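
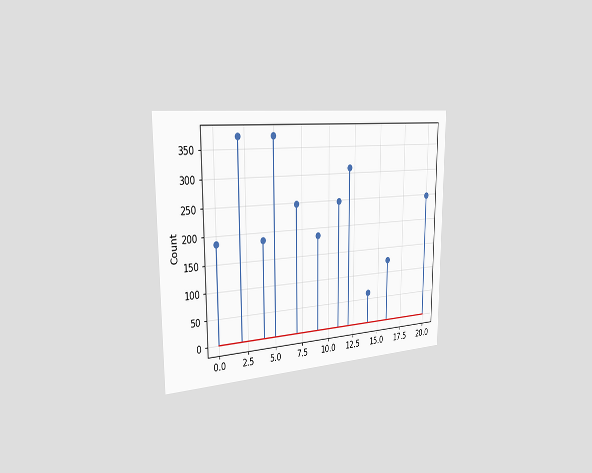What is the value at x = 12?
310

The chart is viewed slightly from the left. The stem at x=12 reaches 310.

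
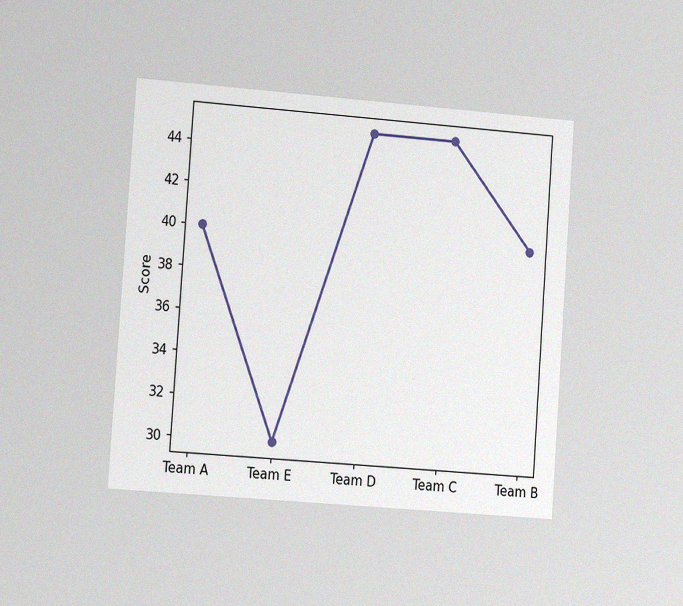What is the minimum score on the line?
The chart is tilted about 4° clockwise and viewed slightly from the left, with some photo noise. The lowest point is at Team E, and reading across to the y-axis gives 30.

30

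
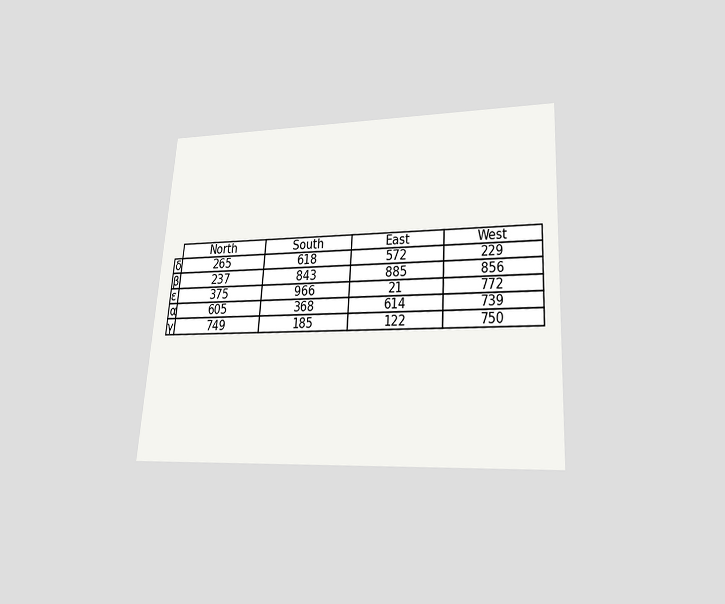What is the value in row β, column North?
The chart is tilted about 4° clockwise and viewed slightly from below. The (β, North) cell reads 237.

237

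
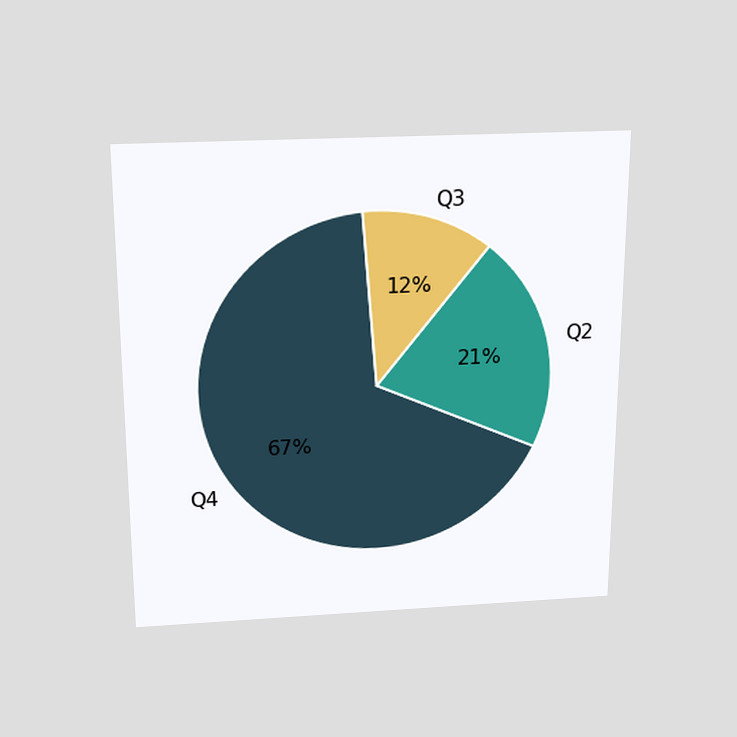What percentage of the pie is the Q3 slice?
The chart is viewed slightly from above. The Q3 slice takes up 12% of the pie.

12%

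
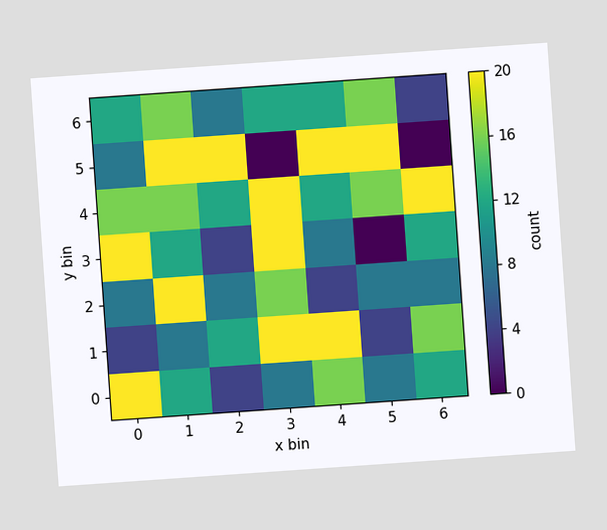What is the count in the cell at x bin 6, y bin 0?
The chart is tilted about 4° counter-clockwise. Matching the cell (6, 0) against the colorbar gives 12.

12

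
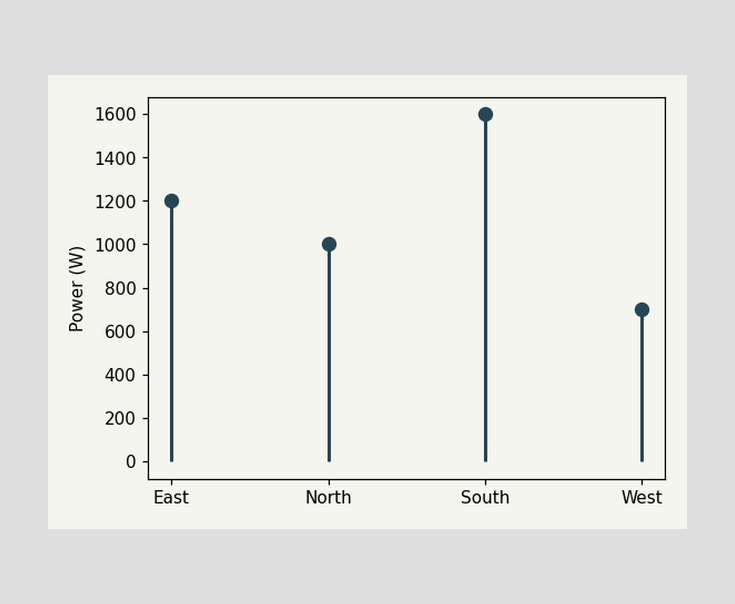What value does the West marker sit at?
The West marker sits at 700W.

700W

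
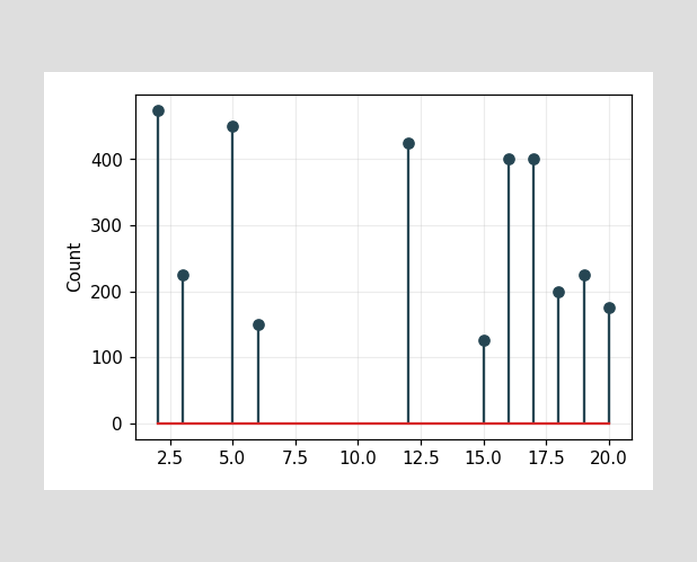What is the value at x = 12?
The stem at x=12 reaches 425.

425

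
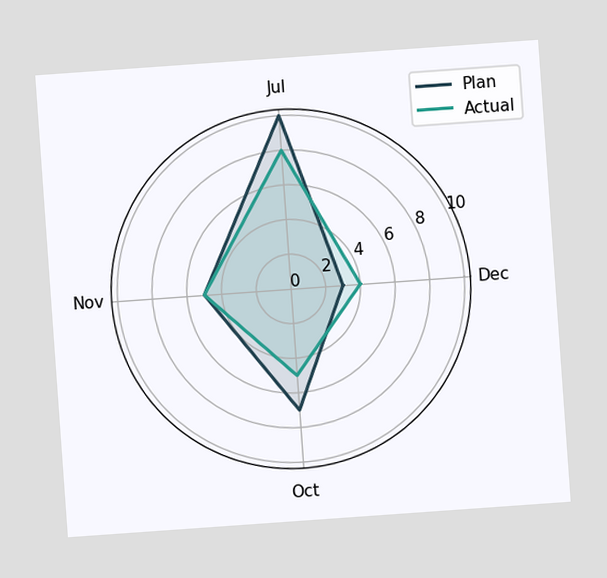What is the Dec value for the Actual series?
The chart is tilted about 4° counter-clockwise. On the Dec axis, Actual reaches 4.

4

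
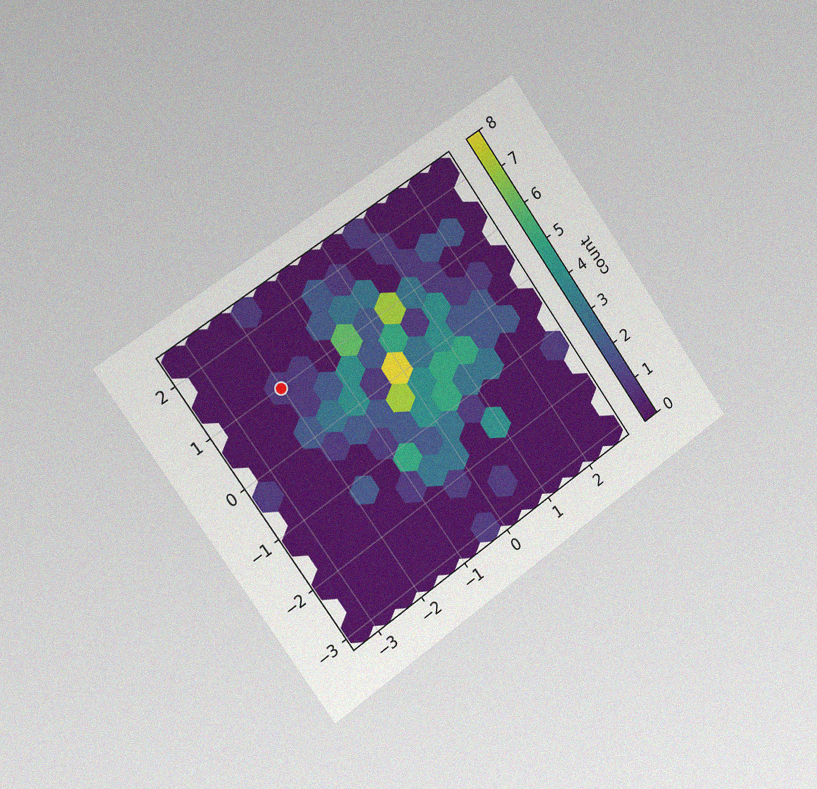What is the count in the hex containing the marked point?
1

The chart is tilted about 35° counter-clockwise and viewed slightly from the left, with some photo noise. The marked hex reads 1 on the colorbar.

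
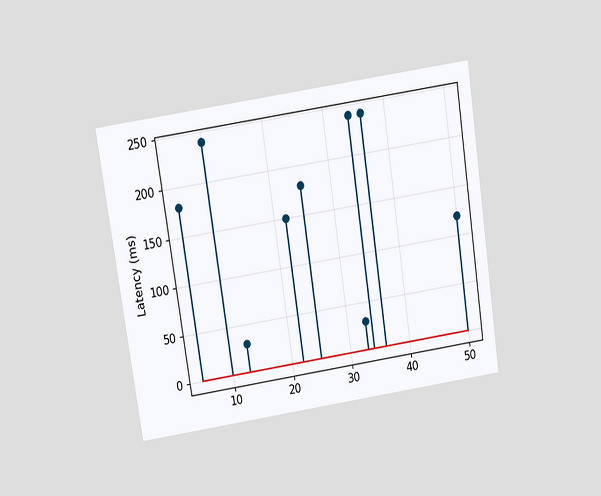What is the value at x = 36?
The chart is tilted about 9° counter-clockwise and viewed slightly from above. The stem at x=36 reaches 240ms.

240ms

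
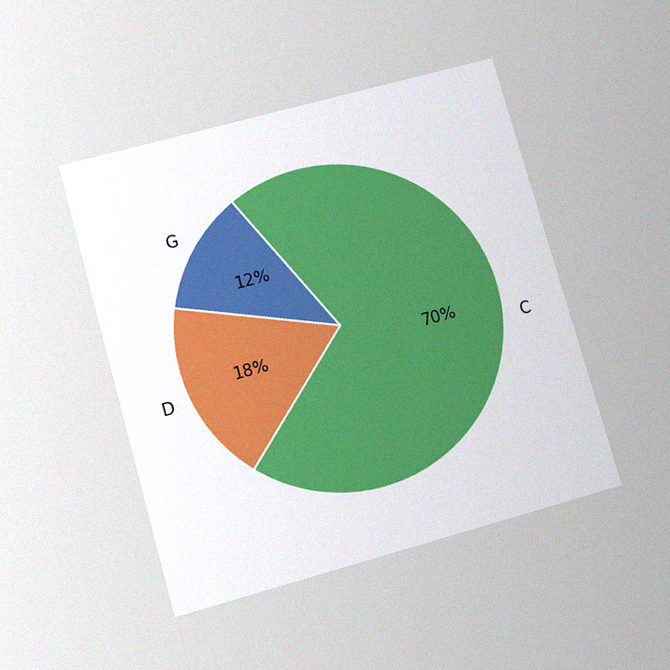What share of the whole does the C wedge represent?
70%

The chart is tilted about 16° counter-clockwise and viewed at a slight angle, with some photo noise. The C slice takes up 70% of the pie.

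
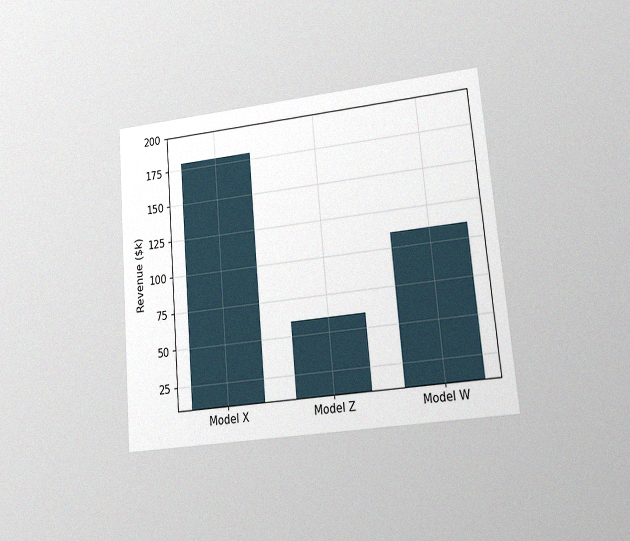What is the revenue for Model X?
$180k

The chart is tilted about 5° counter-clockwise and viewed at a slight angle, with some photo noise. Reading along the chart's y-axis, the Model X bar reaches $180k.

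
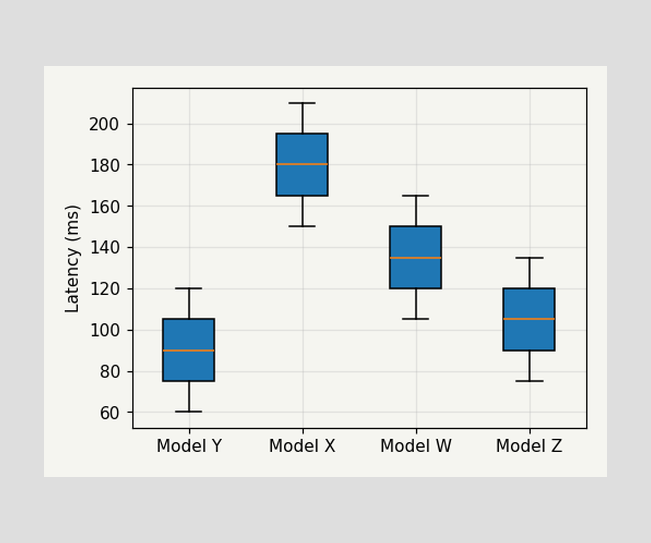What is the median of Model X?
The median line in the Model X box sits at 180ms.

180ms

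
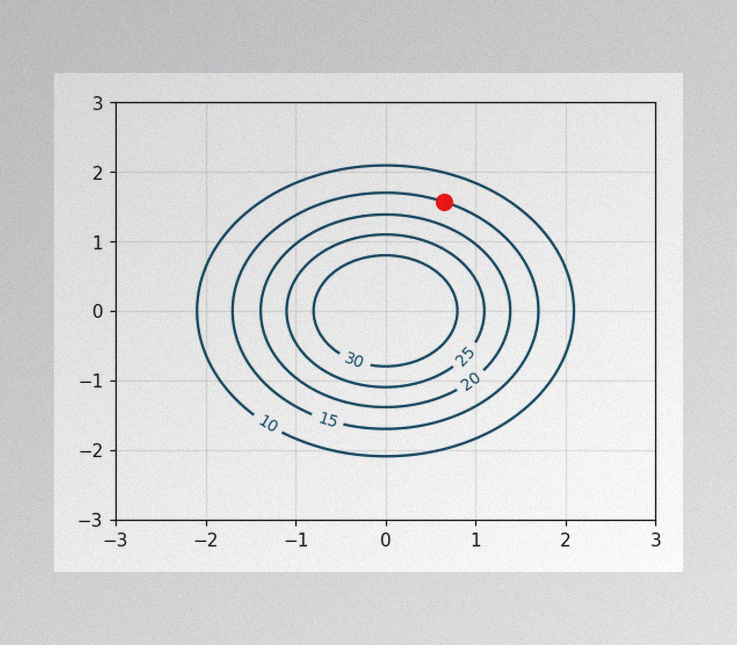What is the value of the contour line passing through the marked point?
The image has some photo noise and uneven lighting. The marked point sits on the contour labelled 15.

15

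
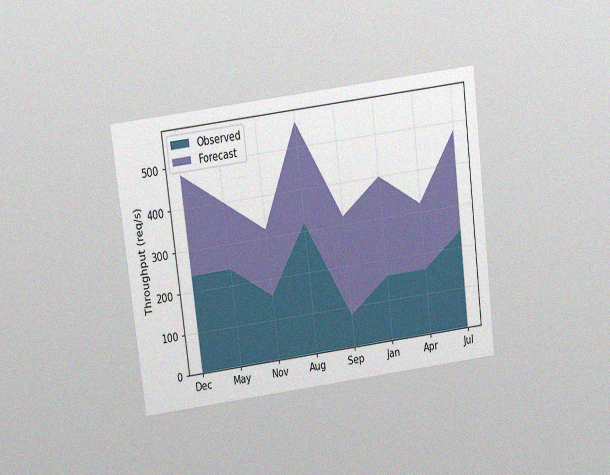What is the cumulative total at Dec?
The chart is tilted about 7° counter-clockwise and viewed slightly from above, with some photo noise. The stacked total at Dec reaches 480req/s.

480req/s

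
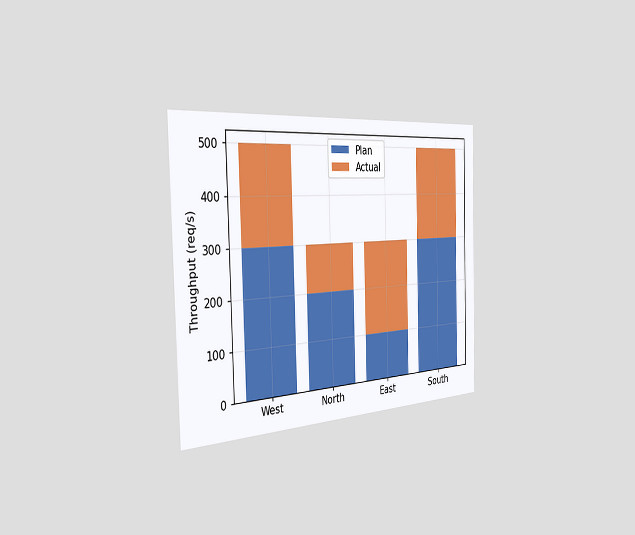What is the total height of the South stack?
The chart is viewed slightly from the left. The South stack's top reaches 500req/s on the y-axis.

500req/s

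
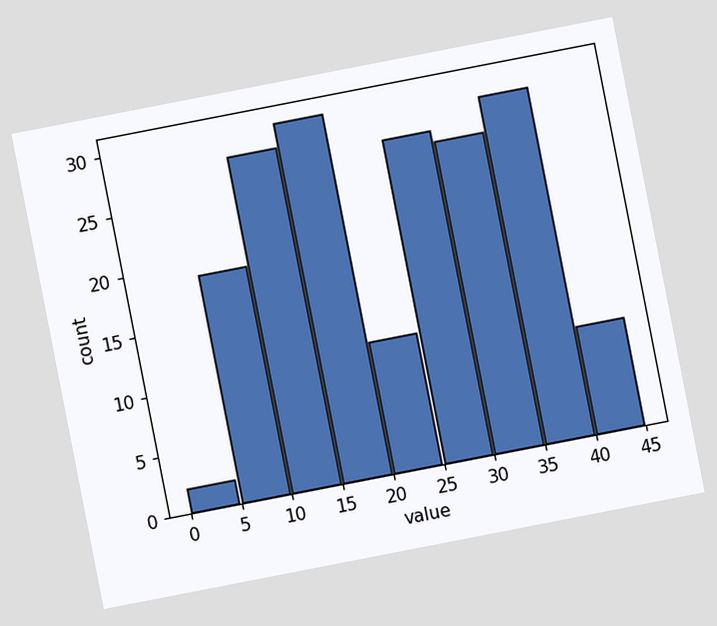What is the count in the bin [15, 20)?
The chart is tilted about 11° counter-clockwise. The [15, 20) bin has height 30.

30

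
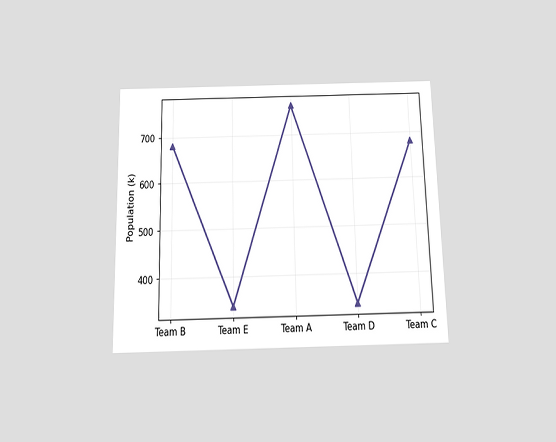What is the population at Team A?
The chart is viewed slightly from below. At Team A, the line is at 765k.

765k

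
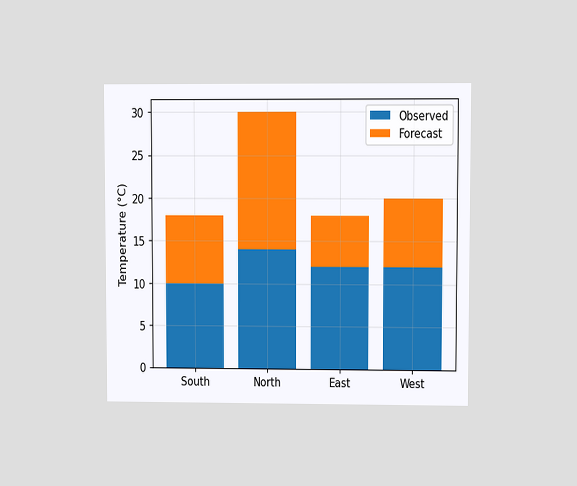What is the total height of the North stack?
The chart is viewed at a slight angle. The North stack's top reaches 30°C on the y-axis.

30°C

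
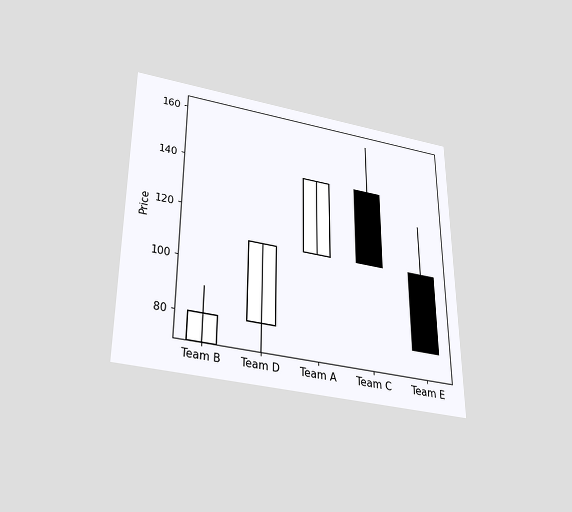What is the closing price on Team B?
80

The chart is viewed slightly from below. The Team B candle closes at 80.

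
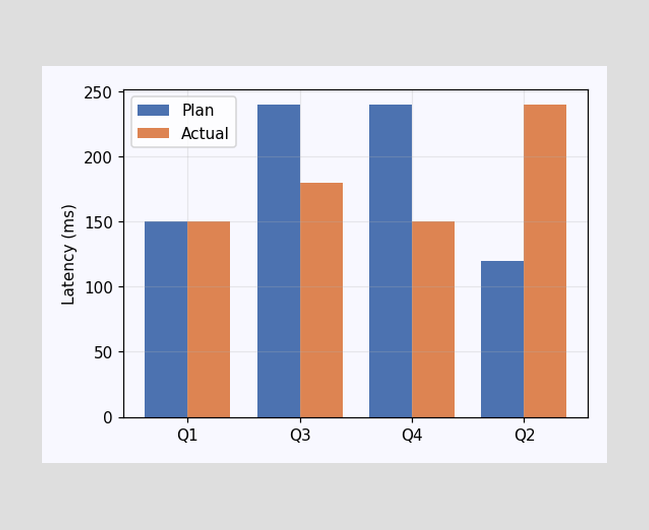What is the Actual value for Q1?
The Actual bar at Q1 reaches 150ms on the y-axis.

150ms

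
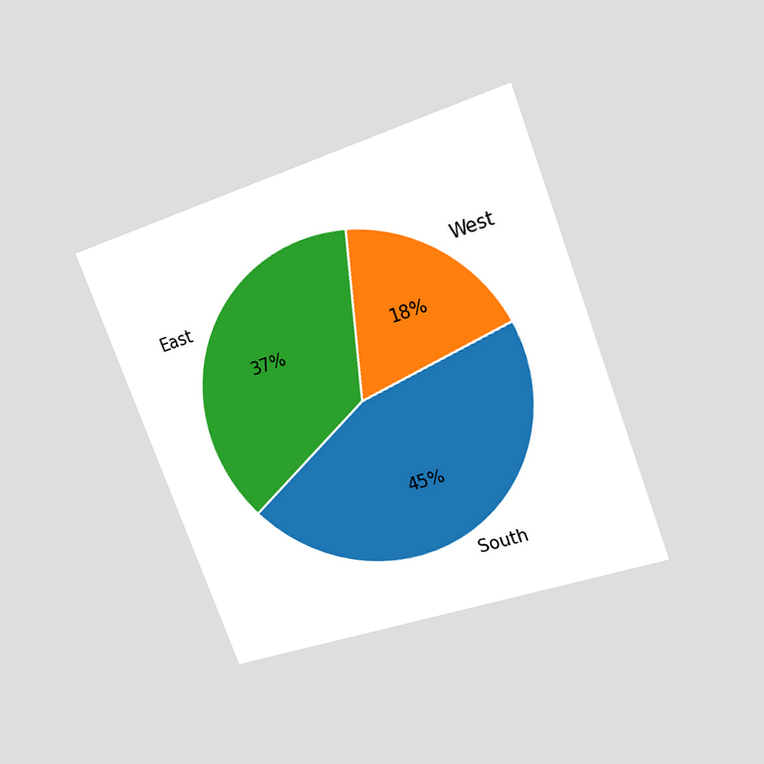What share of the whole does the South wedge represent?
45%

The chart is tilted about 21° counter-clockwise and viewed at a slight angle. The South slice takes up 45% of the pie.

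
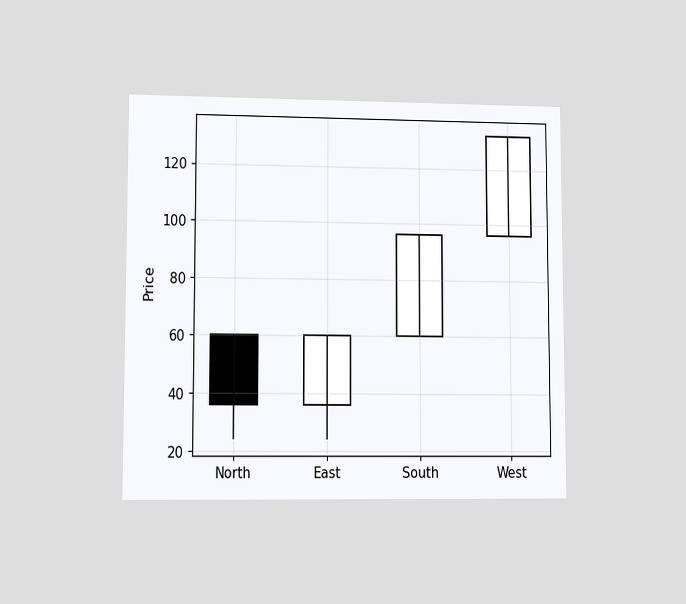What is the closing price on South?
96

The chart is viewed at a slight angle. The South candle closes at 96.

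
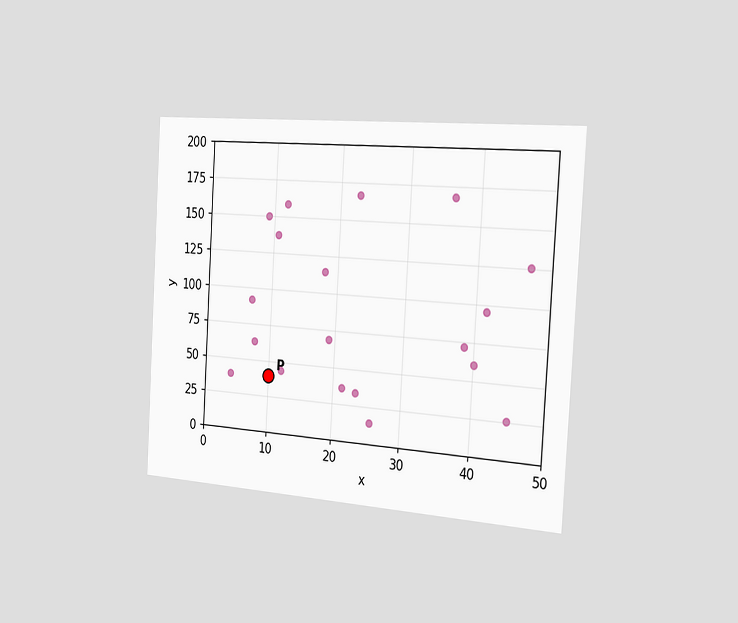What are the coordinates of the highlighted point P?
(10, 40)

The chart is tilted about 3° clockwise and viewed slightly from the right. Following the gridlines from P to each axis, P sits at (10, 40).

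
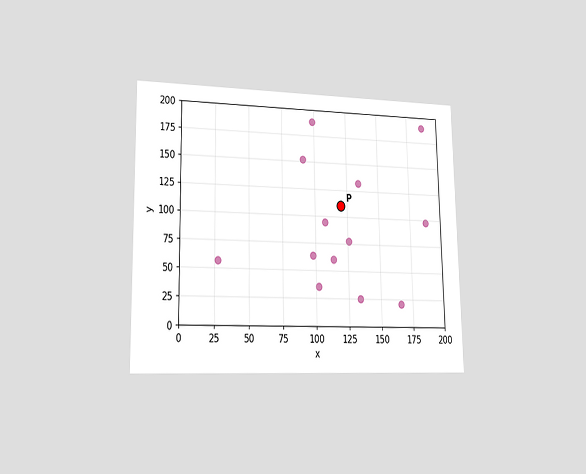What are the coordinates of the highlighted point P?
The chart is viewed slightly from the left. Following the gridlines from P to each axis, P sits at (120, 110).

(120, 110)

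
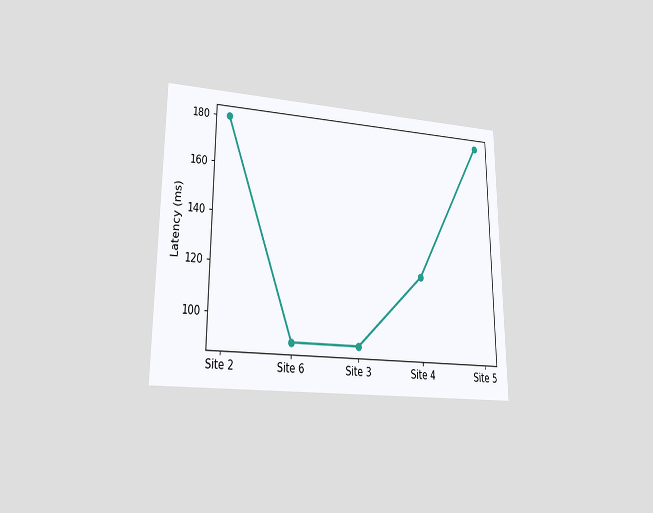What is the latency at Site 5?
180ms

The chart is viewed at a slight angle. At Site 5, the line is at 180ms.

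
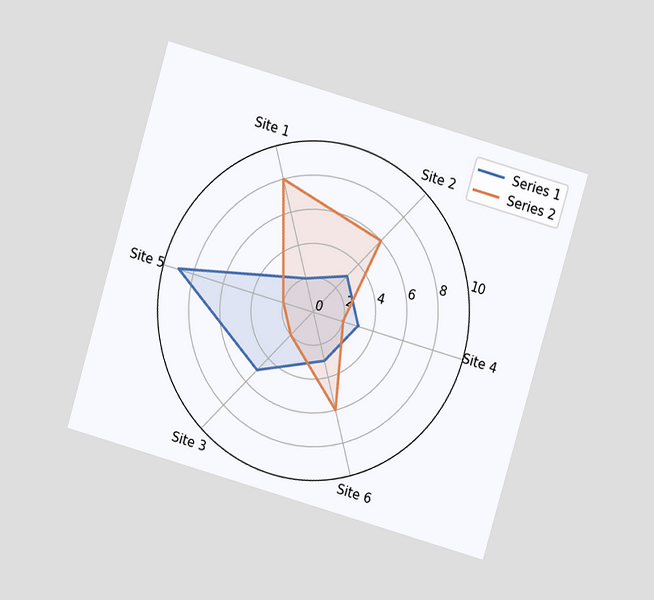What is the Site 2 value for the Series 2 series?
6

The chart is tilted about 16° clockwise and viewed at a slight angle. On the Site 2 axis, Series 2 reaches 6.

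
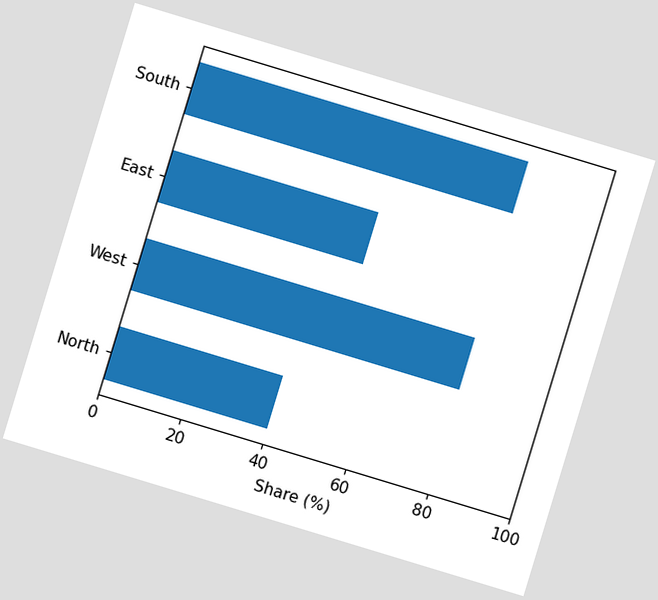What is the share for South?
80%

The chart is tilted about 17° clockwise. Reading along the chart's x-axis, the South bar reaches 80%.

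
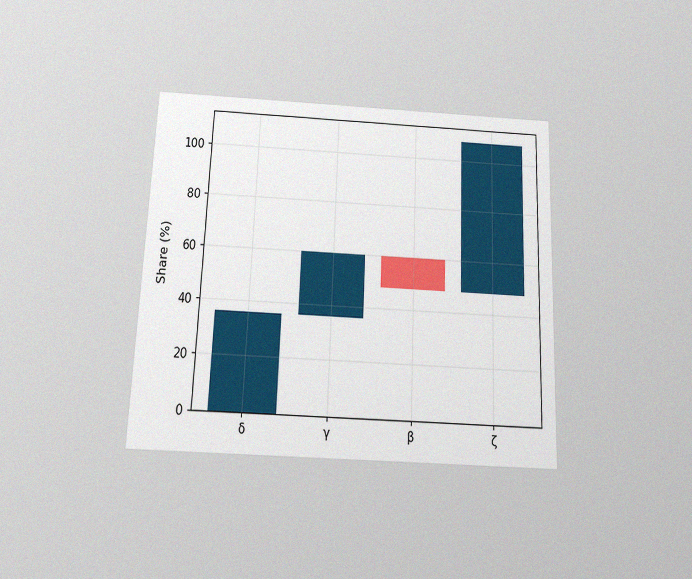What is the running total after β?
48%

The chart is tilted about 2° clockwise and viewed slightly from below, with some photo noise. After β the running total reaches 48%.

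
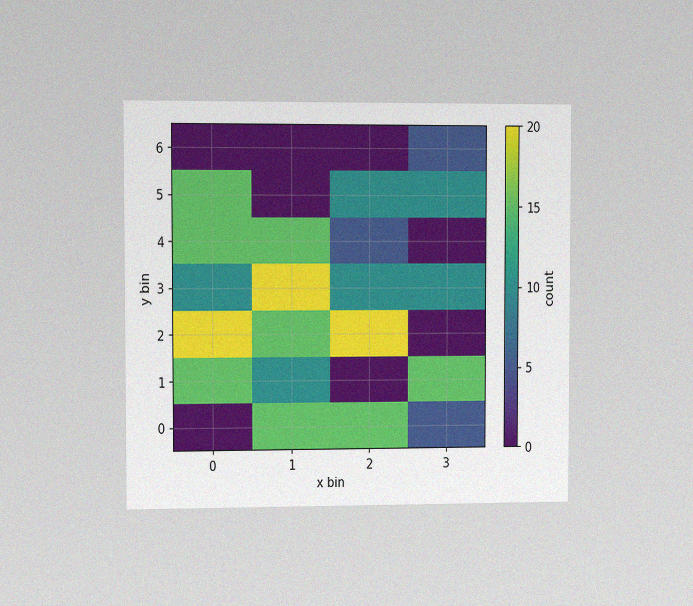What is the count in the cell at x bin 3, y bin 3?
10

The chart is viewed slightly from the left, with some photo noise. Matching the cell (3, 3) against the colorbar gives 10.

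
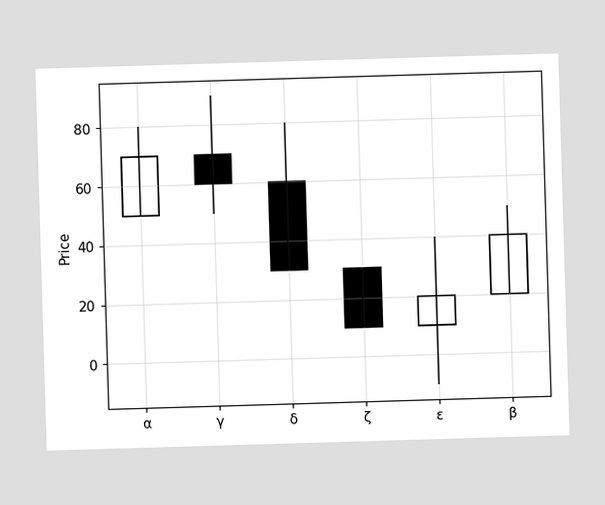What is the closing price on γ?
The γ candle closes at 60.

60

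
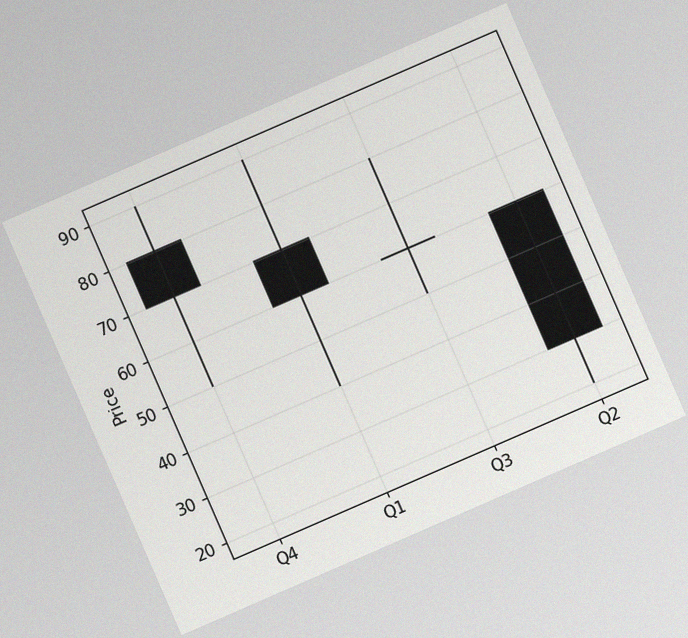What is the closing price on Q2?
The chart is tilted about 24° counter-clockwise, with some photo noise. The Q2 candle closes at 30.

30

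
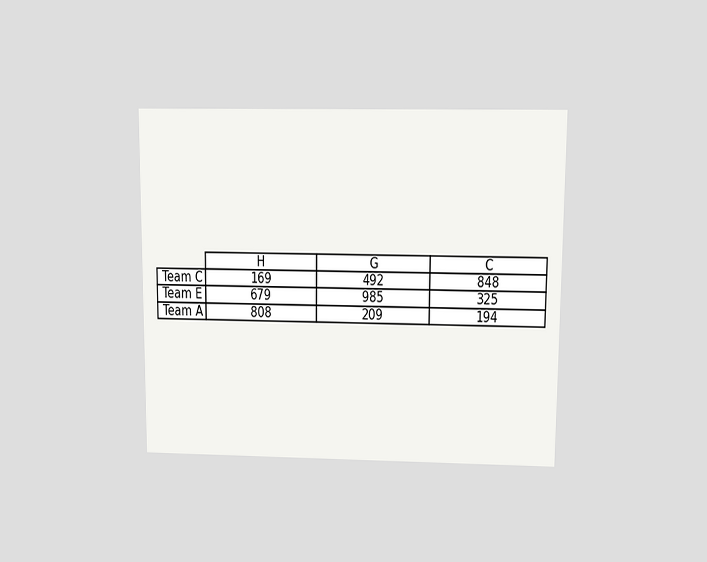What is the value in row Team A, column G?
The chart is viewed at a slight angle. The (Team A, G) cell reads 209.

209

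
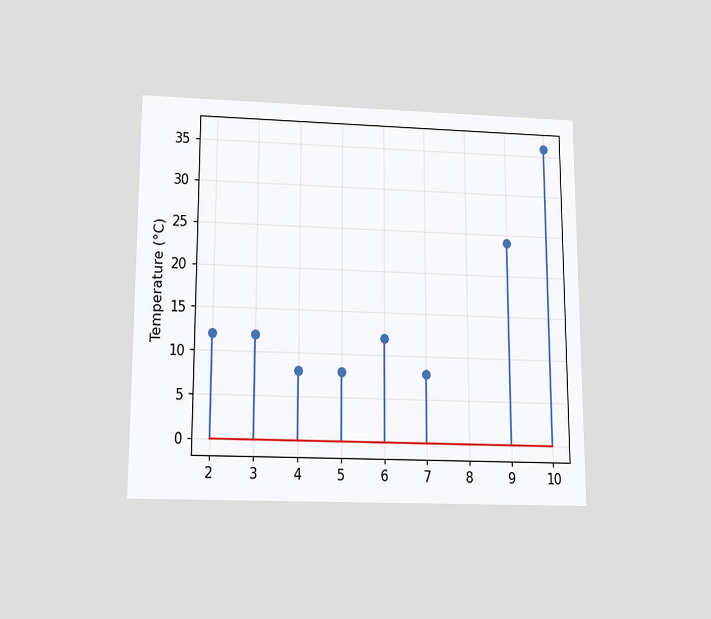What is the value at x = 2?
12°C

The chart is viewed slightly from below. The stem at x=2 reaches 12°C.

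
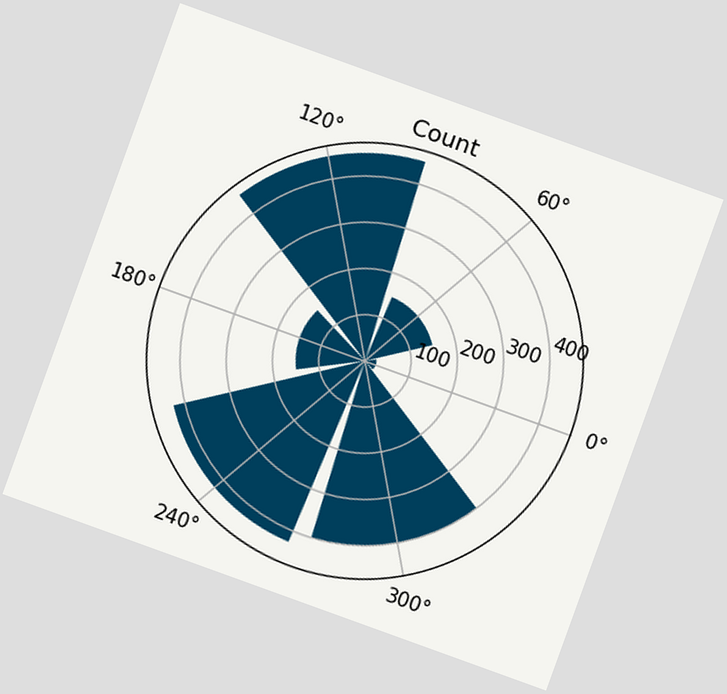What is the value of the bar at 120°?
The chart is tilted about 20° clockwise. The bar at 120° reaches 450 on the radial axis.

450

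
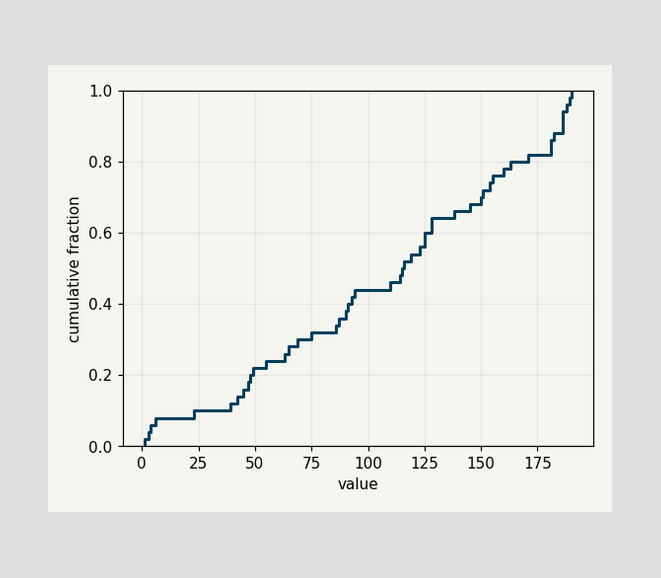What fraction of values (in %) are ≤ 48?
20%

At x=48 the ECDF step is at 20%.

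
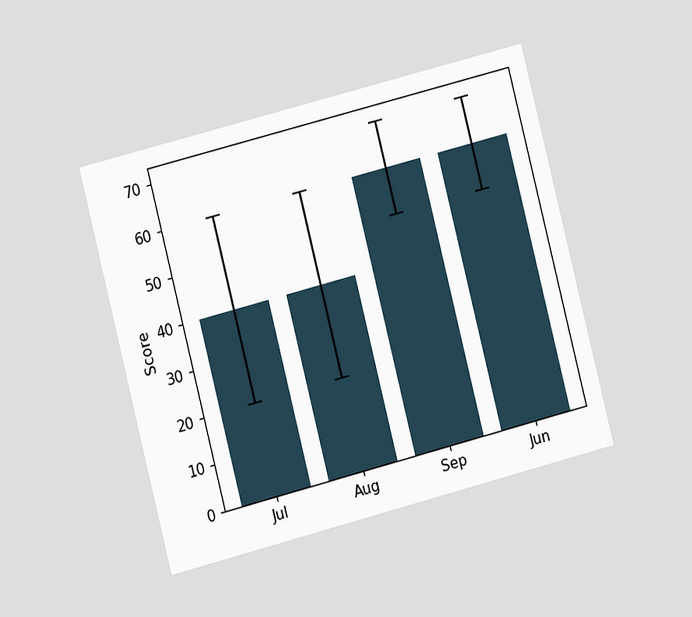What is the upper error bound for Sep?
70

The chart is tilted about 14° counter-clockwise and viewed at a slight angle. The Sep bar's upper whisker reaches 70.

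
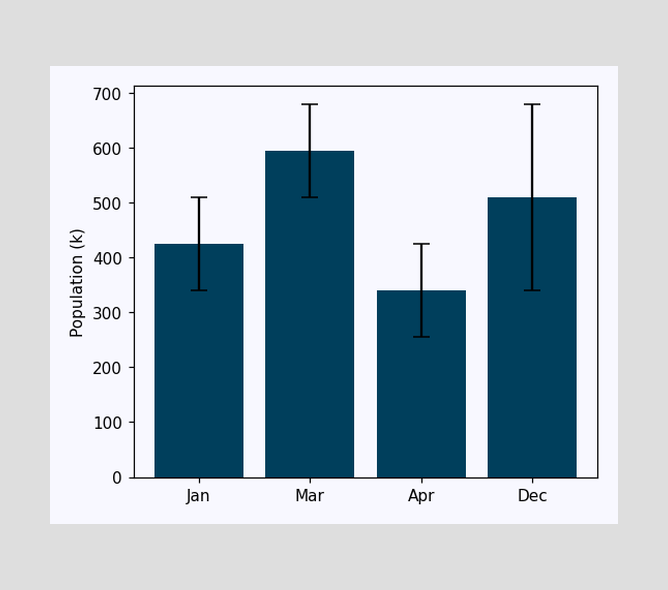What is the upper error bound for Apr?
The Apr bar's upper whisker reaches 425k.

425k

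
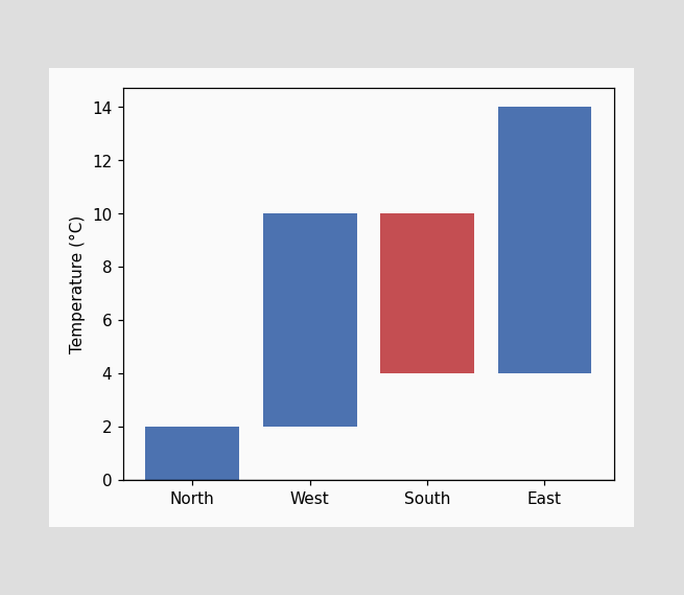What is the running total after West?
After West the running total reaches 10°C.

10°C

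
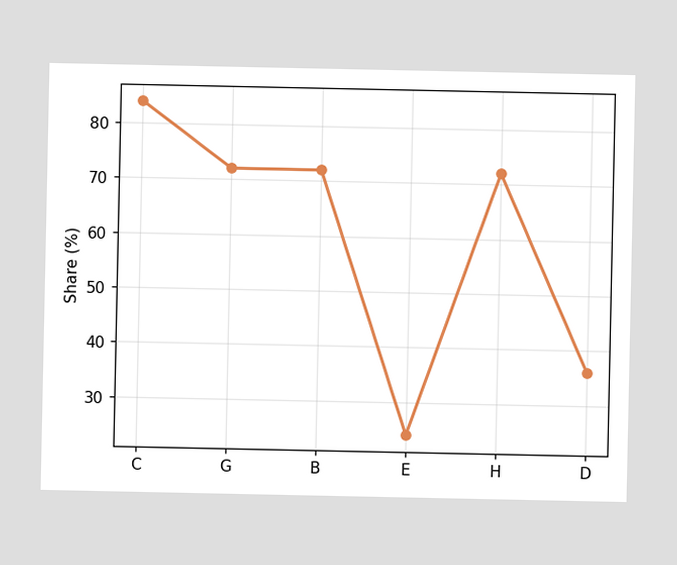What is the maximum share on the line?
The highest point is at C, and reading across to the y-axis gives 84%.

84%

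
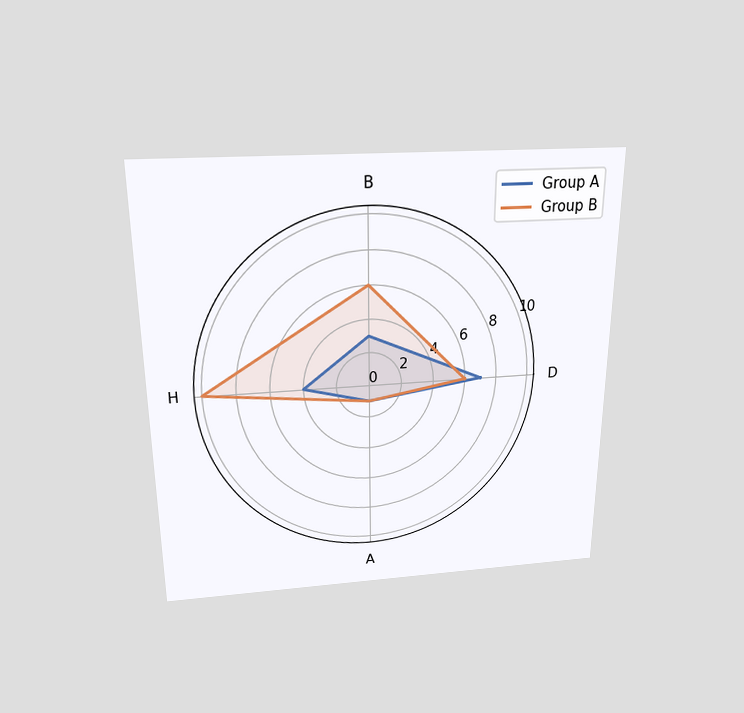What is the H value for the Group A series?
The chart is viewed slightly from above. On the H axis, Group A reaches 4.

4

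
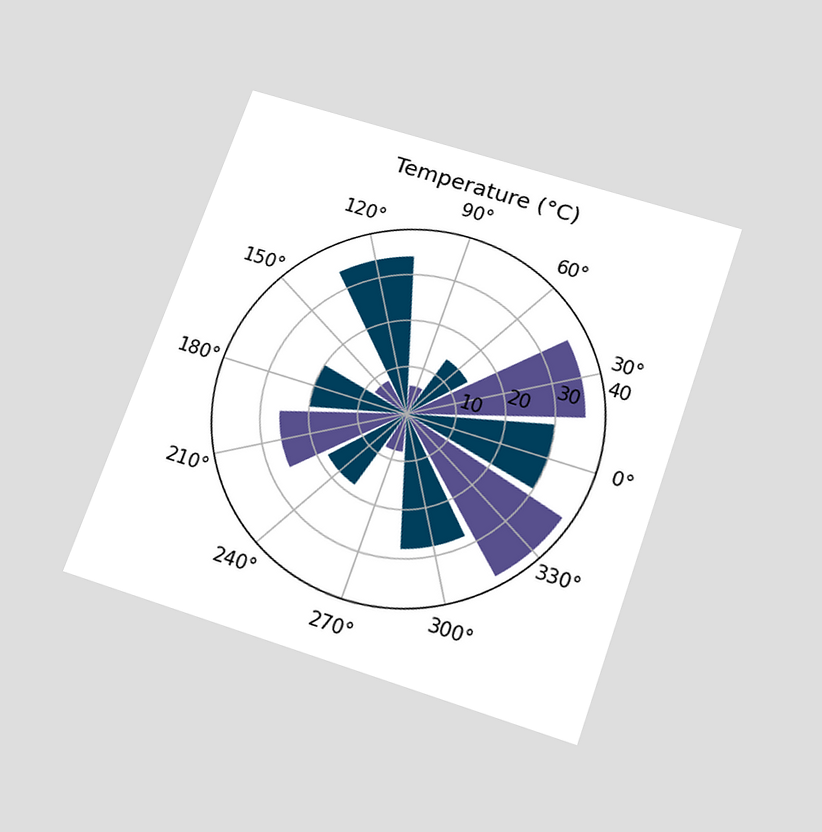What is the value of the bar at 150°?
8°C

The chart is tilted about 19° clockwise and viewed slightly from below. The bar at 150° reaches 8°C on the radial axis.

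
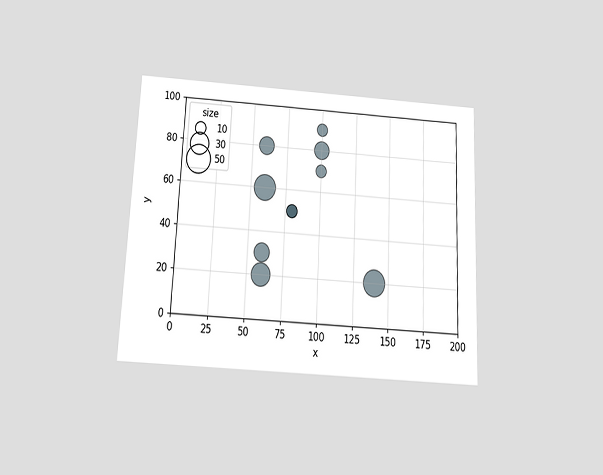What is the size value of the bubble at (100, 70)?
The chart is tilted about 3° clockwise and viewed slightly from below. Matching the bubble at (100, 70) against the size legend gives 10.

10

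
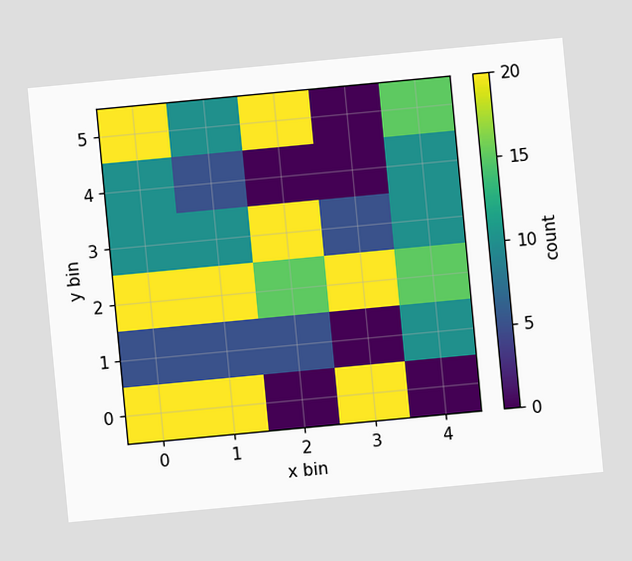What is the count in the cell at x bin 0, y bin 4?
The chart is tilted about 5° counter-clockwise. Matching the cell (0, 4) against the colorbar gives 10.

10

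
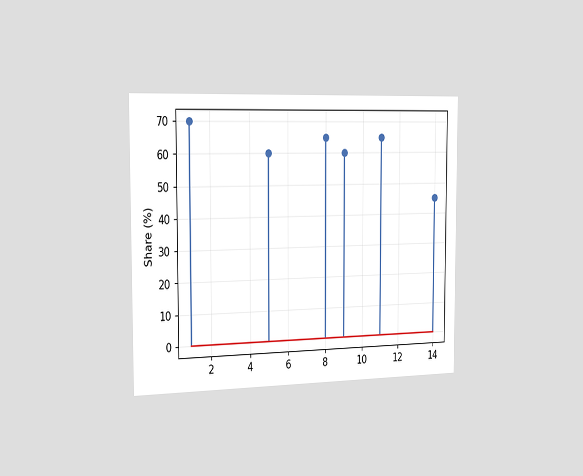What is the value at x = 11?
65%

The chart is viewed slightly from the left. The stem at x=11 reaches 65%.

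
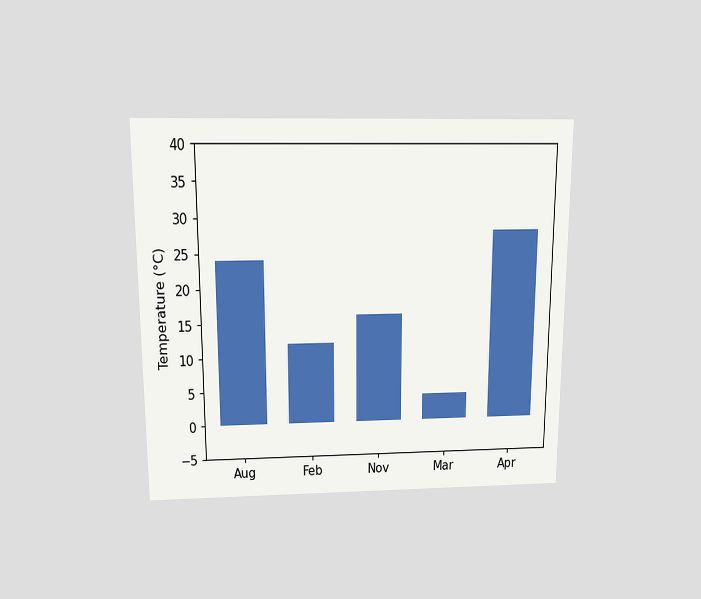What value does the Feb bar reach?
The chart is viewed slightly from above. Reading along the chart's y-axis, the Feb bar reaches 12°C.

12°C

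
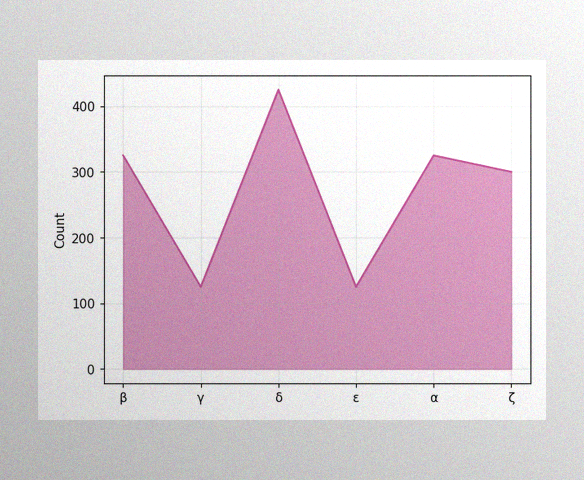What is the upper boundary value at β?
The image has some photo noise and uneven lighting. At β the upper boundary is at 325.

325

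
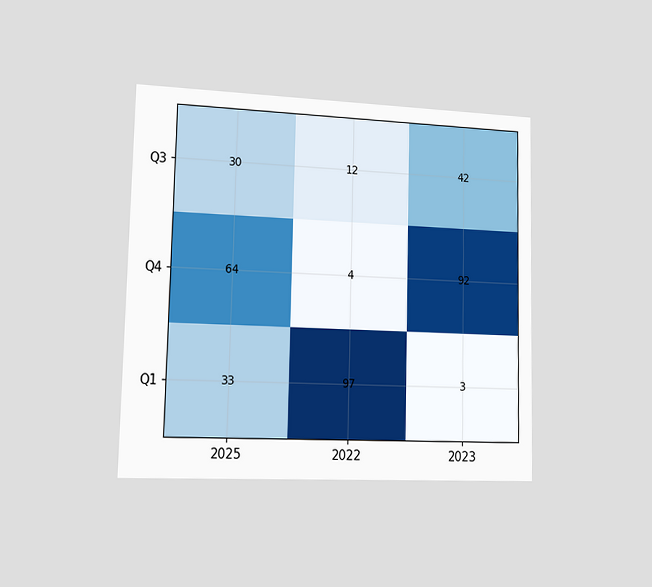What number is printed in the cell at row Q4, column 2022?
4

The chart is viewed slightly from the left. The (Q4, 2022) cell reads 4.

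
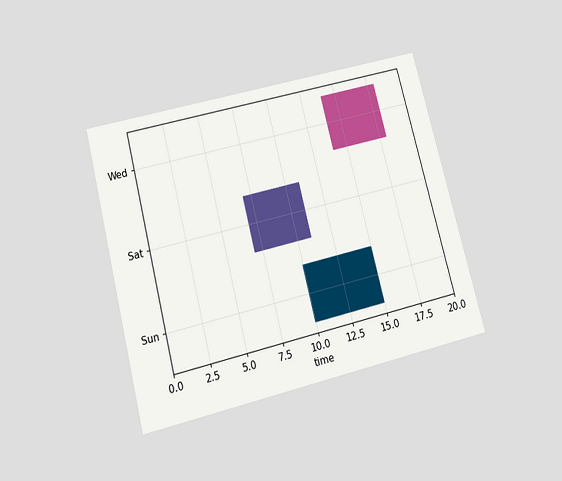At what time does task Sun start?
The chart is tilted about 14° counter-clockwise and viewed slightly from below. The Sun bar begins at t=10.

10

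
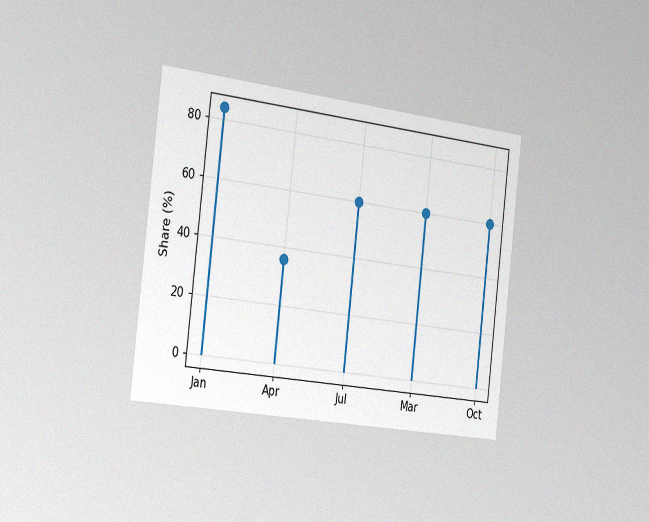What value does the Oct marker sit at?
60%

The chart is tilted about 7° clockwise and viewed slightly from the left, with some photo noise. The Oct marker sits at 60%.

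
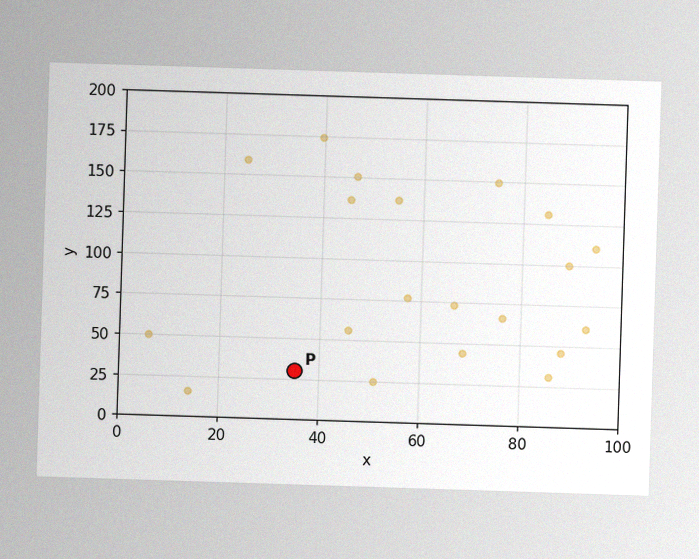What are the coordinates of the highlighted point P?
The image has some photo noise and uneven lighting. Following the gridlines from P to each axis, P sits at (35, 30).

(35, 30)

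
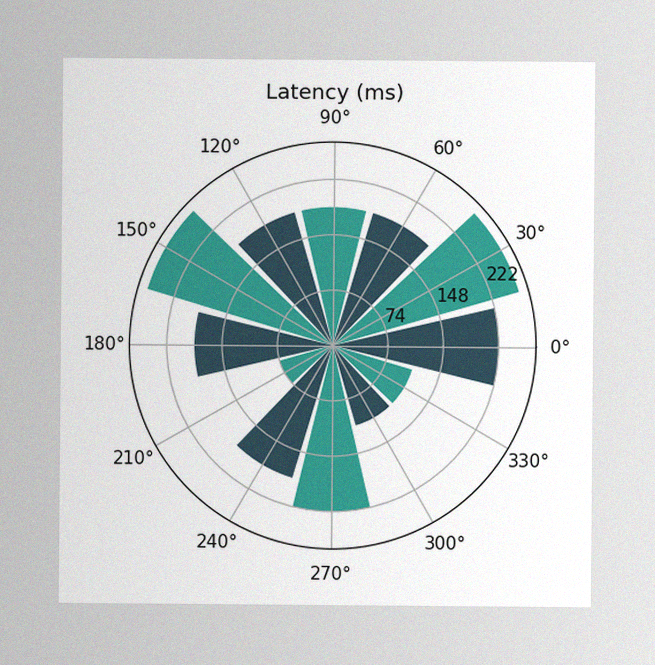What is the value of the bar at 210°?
74ms

The image has some photo noise and uneven lighting. The bar at 210° reaches 74ms on the radial axis.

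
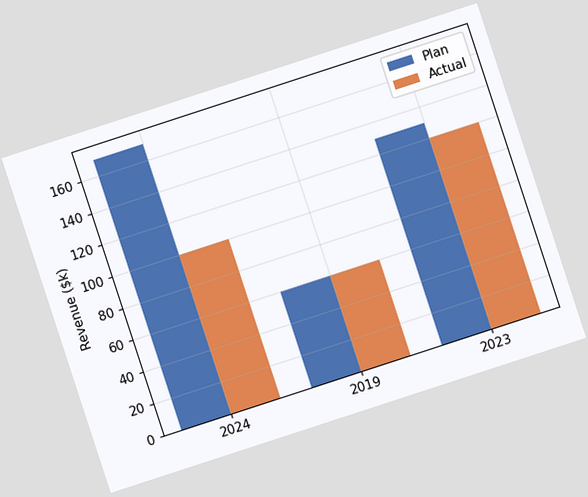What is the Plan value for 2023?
The chart is tilted about 18° counter-clockwise. The Plan bar at 2023 reaches $130k on the y-axis.

$130k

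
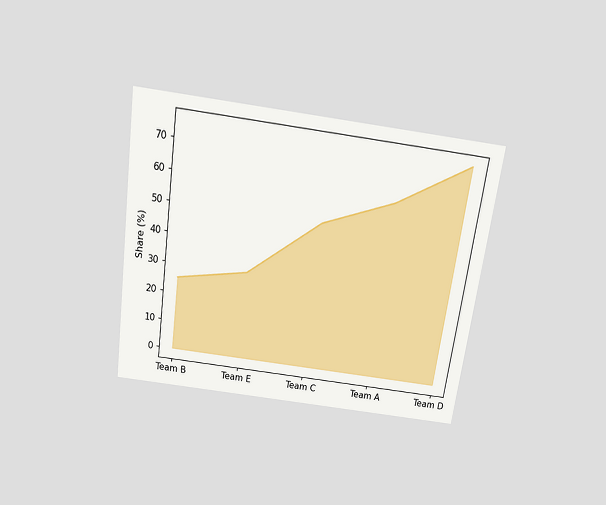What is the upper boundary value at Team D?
The chart is tilted about 8° clockwise and viewed slightly from above. At Team D the upper boundary is at 75%.

75%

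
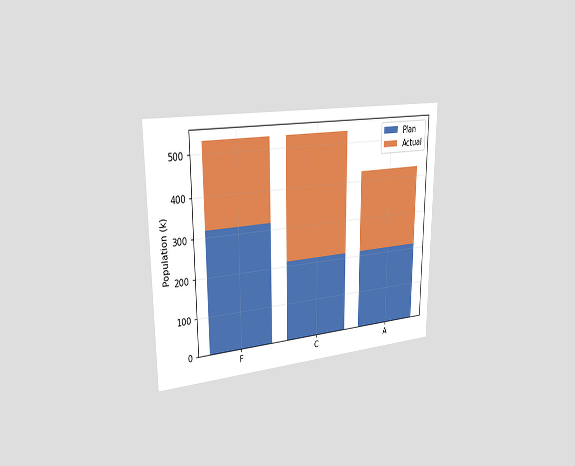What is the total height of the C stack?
530k

The chart is viewed slightly from the left. The C stack's top reaches 530k on the y-axis.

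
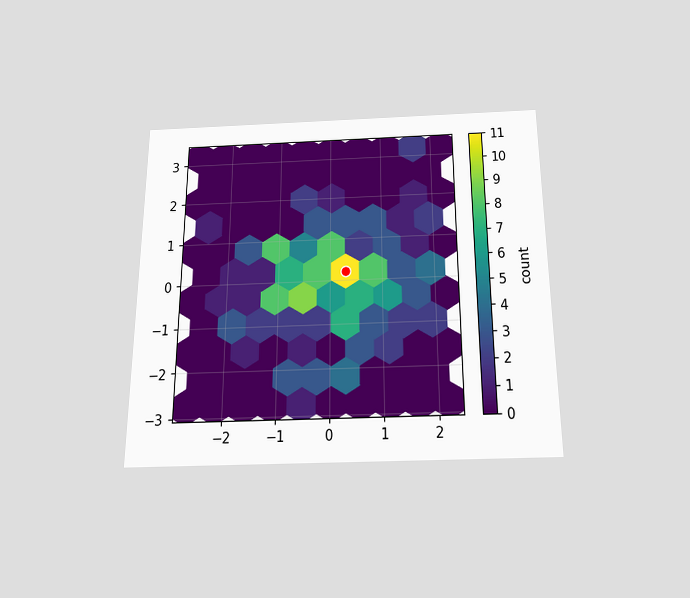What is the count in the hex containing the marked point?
The chart is viewed slightly from below. The marked hex reads 11 on the colorbar.

11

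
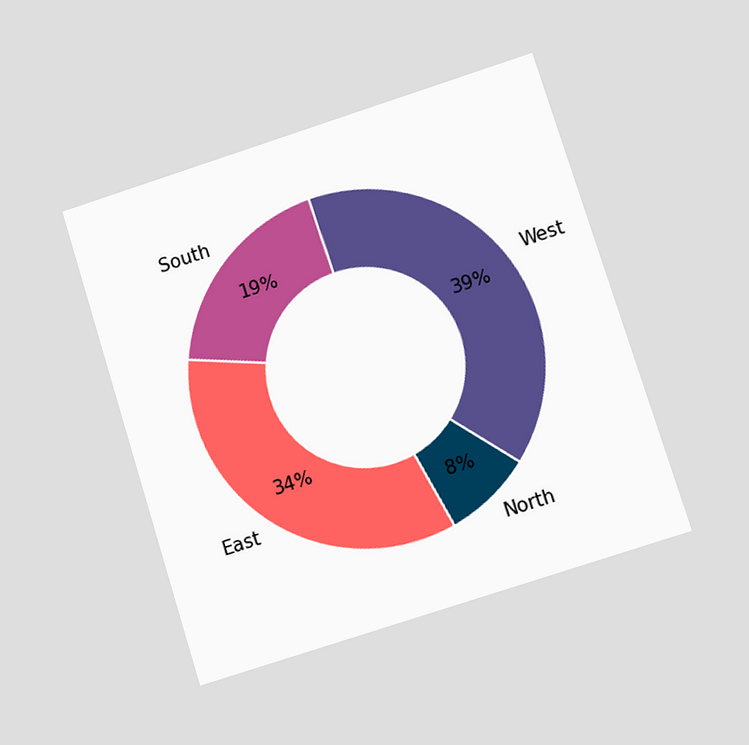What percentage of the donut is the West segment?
39%

The chart is tilted about 17° counter-clockwise and viewed at a slight angle. The West segment takes up 39% of the ring.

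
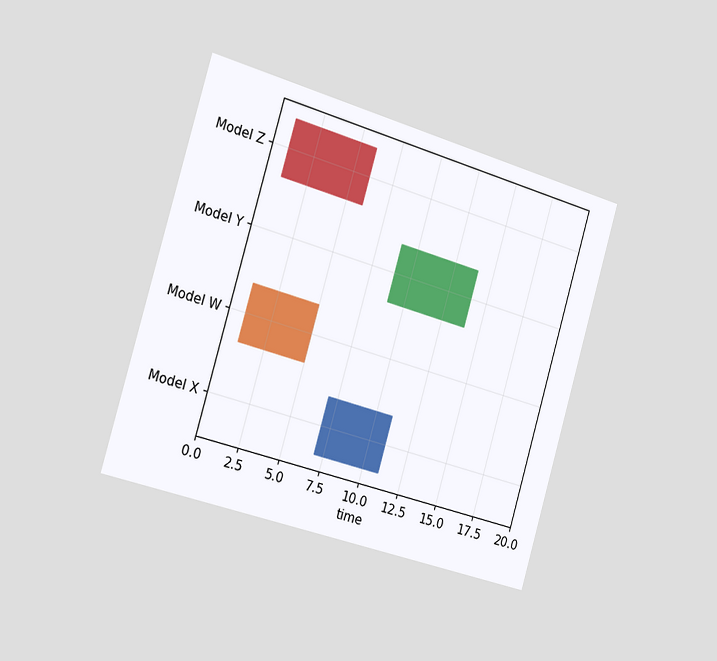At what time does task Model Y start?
9

The chart is tilted about 16° clockwise and viewed slightly from the left. The Model Y bar begins at t=9.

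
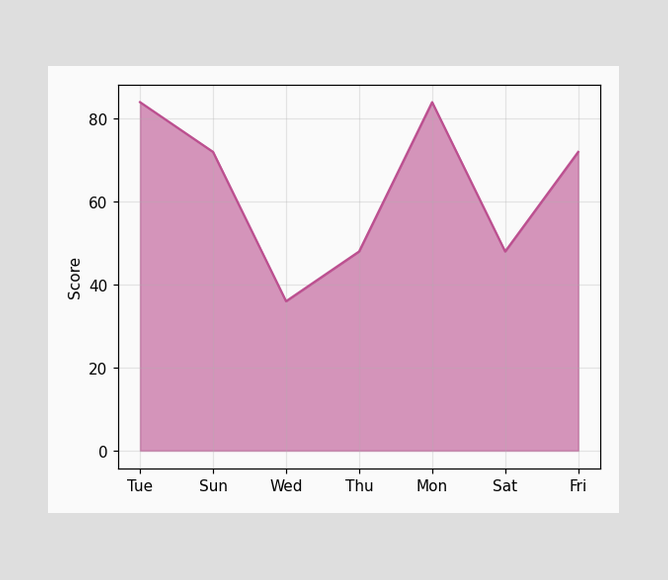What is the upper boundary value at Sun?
72

At Sun the upper boundary is at 72.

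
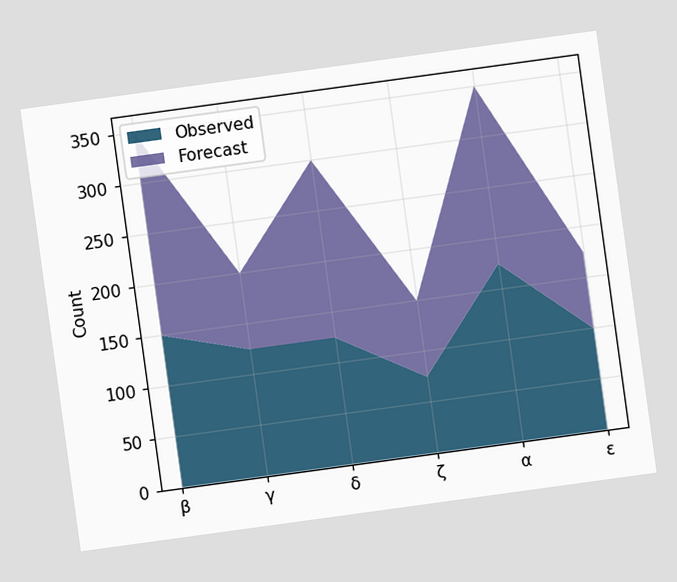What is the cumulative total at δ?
300

The chart is tilted about 8° counter-clockwise. The stacked total at δ reaches 300.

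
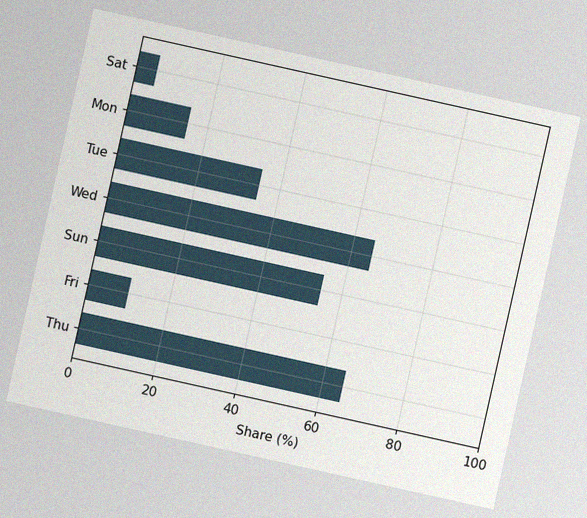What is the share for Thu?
65%

The chart is tilted about 13° clockwise, with some photo noise. Reading along the chart's x-axis, the Thu bar reaches 65%.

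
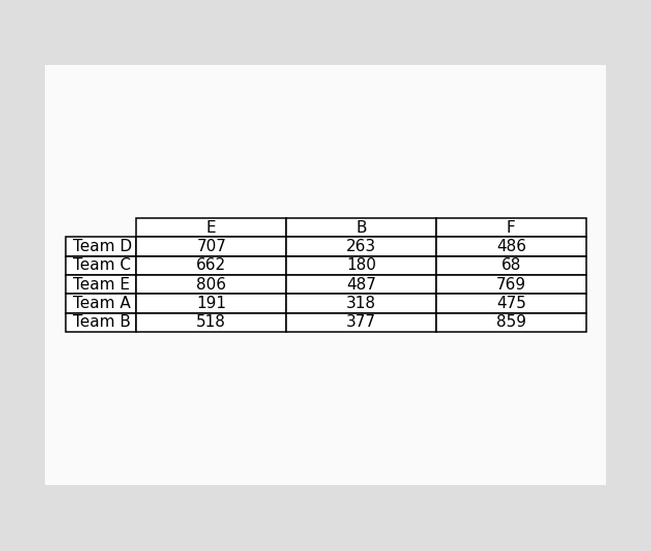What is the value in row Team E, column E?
The (Team E, E) cell reads 806.

806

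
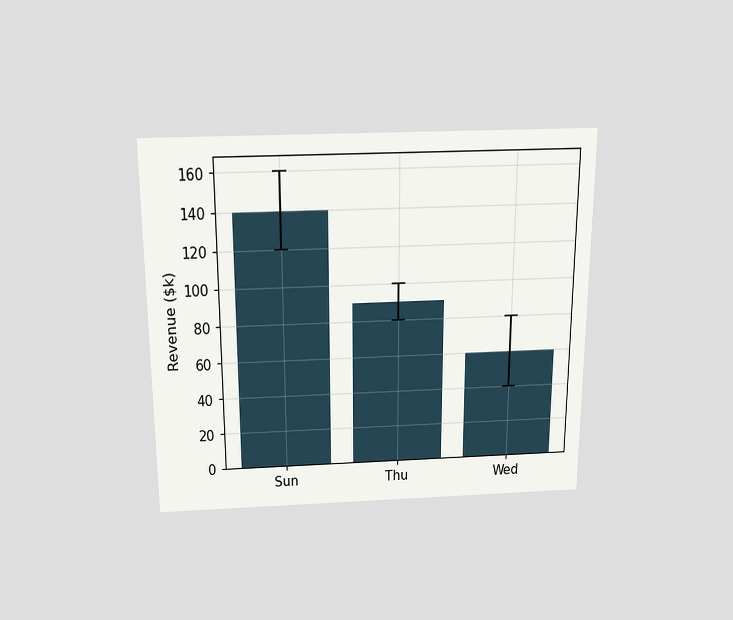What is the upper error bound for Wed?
The chart is viewed slightly from above. The Wed bar's upper whisker reaches $80k.

$80k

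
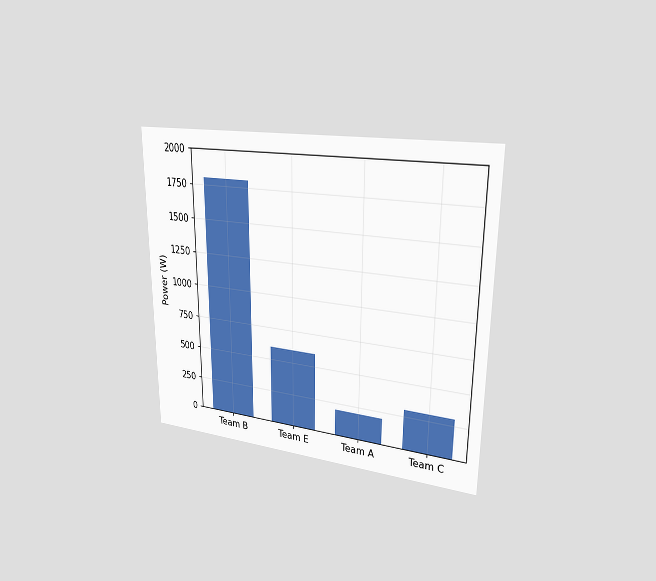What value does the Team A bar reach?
The chart is viewed slightly from the right. Reading along the chart's y-axis, the Team A bar reaches 200W.

200W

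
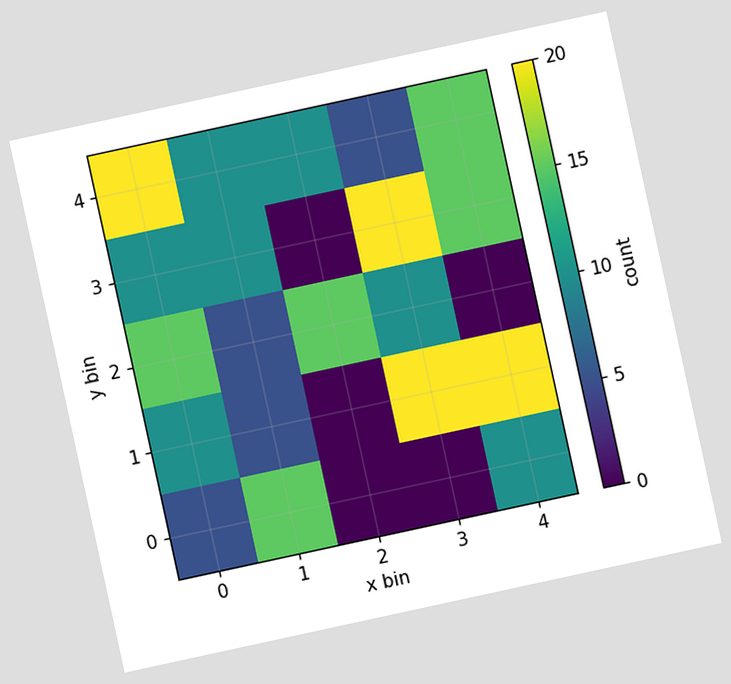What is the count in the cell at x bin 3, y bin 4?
5

The chart is tilted about 12° counter-clockwise. Matching the cell (3, 4) against the colorbar gives 5.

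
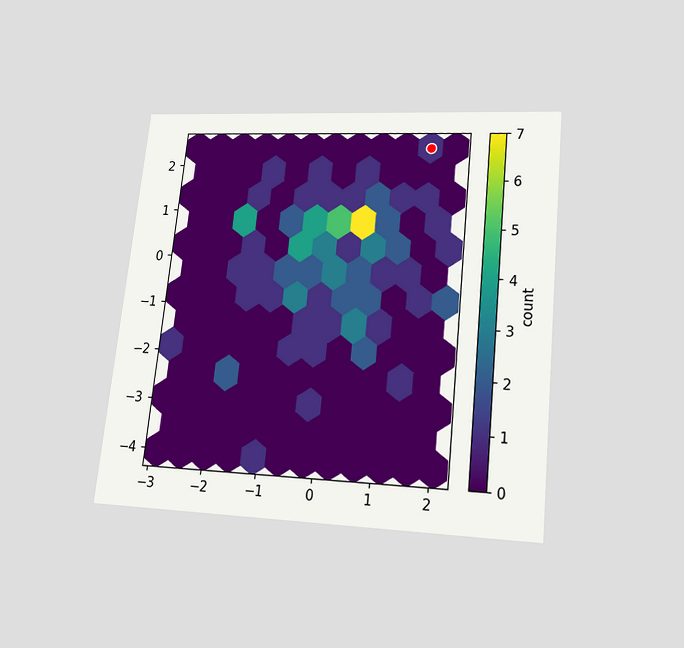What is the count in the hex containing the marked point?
1

The chart is tilted about 6° clockwise and viewed slightly from below. The marked hex reads 1 on the colorbar.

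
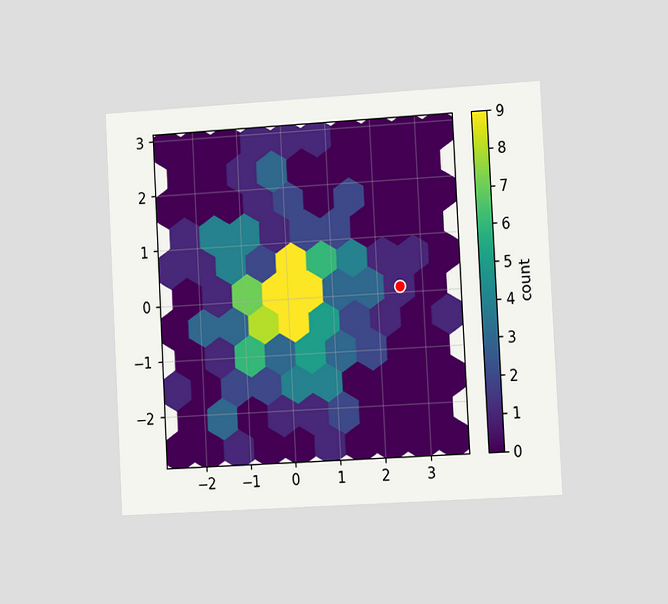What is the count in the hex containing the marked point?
1

The chart is tilted about 3° counter-clockwise and viewed slightly from the right. The marked hex reads 1 on the colorbar.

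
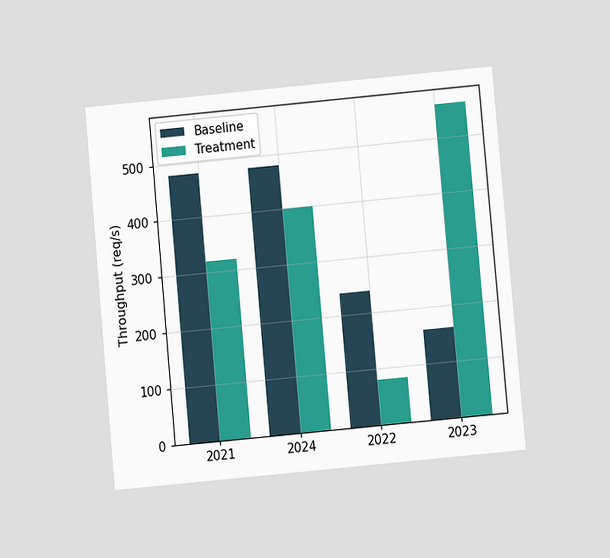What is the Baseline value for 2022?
240req/s

The chart is tilted about 5° counter-clockwise and viewed at a slight angle. The Baseline bar at 2022 reaches 240req/s on the y-axis.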